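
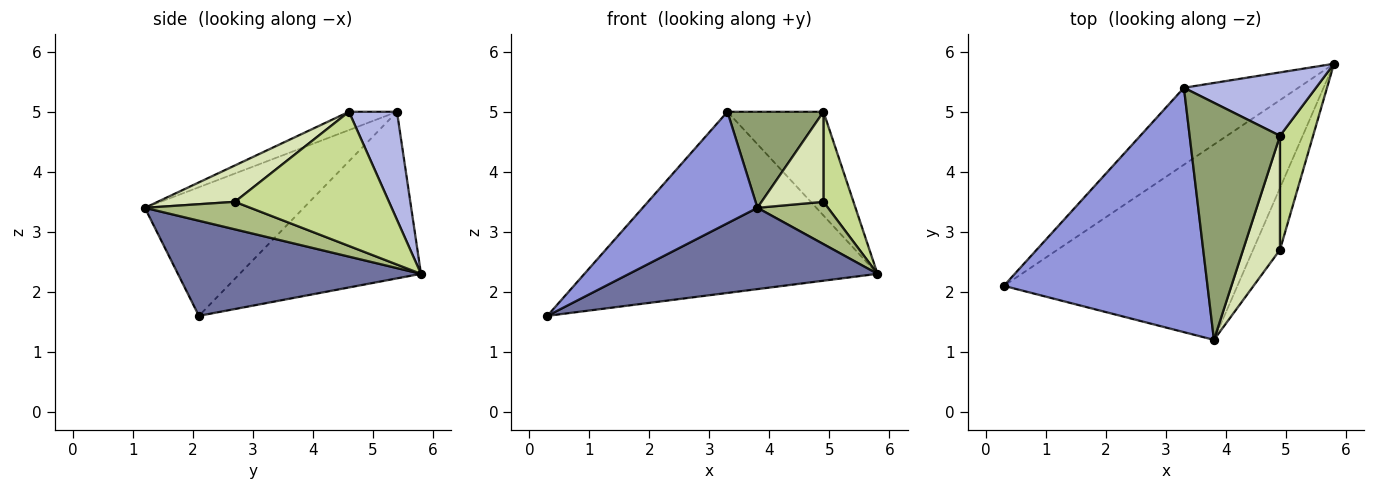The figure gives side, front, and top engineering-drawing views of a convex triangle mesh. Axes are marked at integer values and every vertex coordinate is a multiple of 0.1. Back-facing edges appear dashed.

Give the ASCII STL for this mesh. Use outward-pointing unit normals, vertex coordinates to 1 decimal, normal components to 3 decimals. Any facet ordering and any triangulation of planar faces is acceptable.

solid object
 facet normal 0.352 -0.360 -0.864
  outer loop
   vertex 3.8 1.2 3.4
   vertex 0.3 2.1 1.6
   vertex 5.8 5.8 2.3
  endloop
 endfacet
 facet normal -0.495 0.800 -0.340
  outer loop
   vertex 3.3 5.4 5.0
   vertex 5.8 5.8 2.3
   vertex 0.3 2.1 1.6
  endloop
 endfacet
 facet normal -0.498 -0.360 0.789
  outer loop
   vertex 3.3 5.4 5.0
   vertex 0.3 2.1 1.6
   vertex 3.8 1.2 3.4
  endloop
 endfacet
 facet normal 0.392 0.785 0.480
  outer loop
   vertex 4.9 4.6 5.0
   vertex 5.8 5.8 2.3
   vertex 3.3 5.4 5.0
  endloop
 endfacet
 facet normal -0.184 -0.369 0.911
  outer loop
   vertex 4.9 4.6 5.0
   vertex 3.3 5.4 5.0
   vertex 3.8 1.2 3.4
  endloop
 endfacet
 facet normal 0.646 -0.431 -0.630
  outer loop
   vertex 4.9 2.7 3.5
   vertex 3.8 1.2 3.4
   vertex 5.8 5.8 2.3
  endloop
 endfacet
 facet normal 0.954 -0.186 0.235
  outer loop
   vertex 4.9 2.7 3.5
   vertex 5.8 5.8 2.3
   vertex 4.9 4.6 5.0
  endloop
 endfacet
 facet normal 0.612 -0.490 0.621
  outer loop
   vertex 4.9 2.7 3.5
   vertex 4.9 4.6 5.0
   vertex 3.8 1.2 3.4
  endloop
 endfacet
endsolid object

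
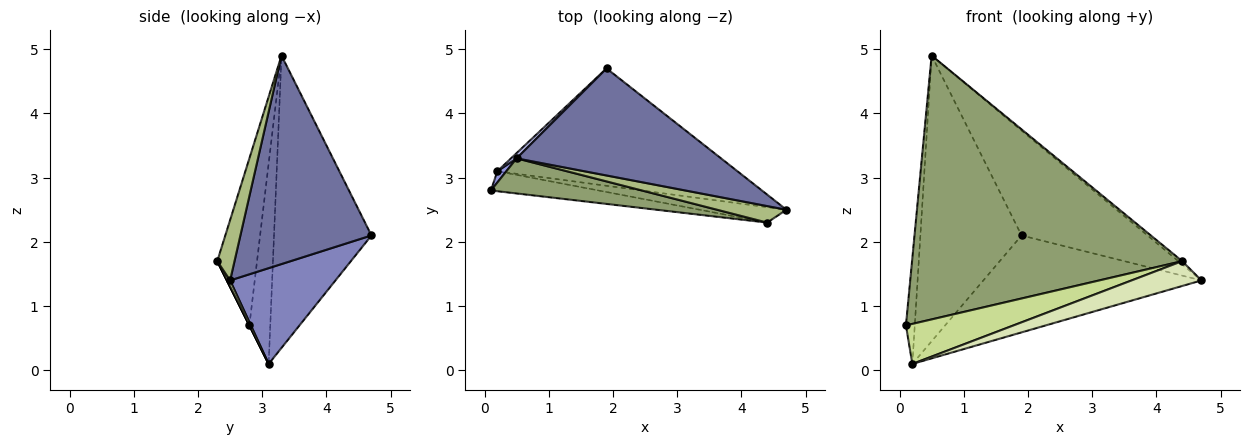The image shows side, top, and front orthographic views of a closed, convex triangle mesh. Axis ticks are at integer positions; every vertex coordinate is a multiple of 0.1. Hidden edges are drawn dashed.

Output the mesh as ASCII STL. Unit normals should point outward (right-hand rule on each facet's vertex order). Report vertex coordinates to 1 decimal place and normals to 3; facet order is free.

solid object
 facet normal 0.589 0.566 0.577
  outer loop
   vertex 0.5 3.3 4.9
   vertex 4.7 2.5 1.4
   vertex 1.9 4.7 2.1
  endloop
 endfacet
 facet normal 0.294 0.609 -0.737
  outer loop
   vertex 0.2 3.1 0.1
   vertex 1.9 4.7 2.1
   vertex 4.7 2.5 1.4
  endloop
 endfacet
 facet normal -0.920 0.389 0.041
  outer loop
   vertex 0.2 3.1 0.1
   vertex 0.1 2.8 0.7
   vertex 0.5 3.3 4.9
  endloop
 endfacet
 facet normal -0.694 0.720 0.013
  outer loop
   vertex 0.2 3.1 0.1
   vertex 0.5 3.3 4.9
   vertex 1.9 4.7 2.1
  endloop
 endfacet
 facet normal -0.144 -0.981 0.131
  outer loop
   vertex 4.4 2.3 1.7
   vertex 0.5 3.3 4.9
   vertex 0.1 2.8 0.7
  endloop
 endfacet
 facet normal 0.650 0.145 0.746
  outer loop
   vertex 4.4 2.3 1.7
   vertex 4.7 2.5 1.4
   vertex 0.5 3.3 4.9
  endloop
 endfacet
 facet normal 0.000 -0.894 -0.447
  outer loop
   vertex 4.4 2.3 1.7
   vertex 0.1 2.8 0.7
   vertex 0.2 3.1 0.1
  endloop
 endfacet
 facet normal 0.039 -0.849 -0.527
  outer loop
   vertex 4.4 2.3 1.7
   vertex 0.2 3.1 0.1
   vertex 4.7 2.5 1.4
  endloop
 endfacet
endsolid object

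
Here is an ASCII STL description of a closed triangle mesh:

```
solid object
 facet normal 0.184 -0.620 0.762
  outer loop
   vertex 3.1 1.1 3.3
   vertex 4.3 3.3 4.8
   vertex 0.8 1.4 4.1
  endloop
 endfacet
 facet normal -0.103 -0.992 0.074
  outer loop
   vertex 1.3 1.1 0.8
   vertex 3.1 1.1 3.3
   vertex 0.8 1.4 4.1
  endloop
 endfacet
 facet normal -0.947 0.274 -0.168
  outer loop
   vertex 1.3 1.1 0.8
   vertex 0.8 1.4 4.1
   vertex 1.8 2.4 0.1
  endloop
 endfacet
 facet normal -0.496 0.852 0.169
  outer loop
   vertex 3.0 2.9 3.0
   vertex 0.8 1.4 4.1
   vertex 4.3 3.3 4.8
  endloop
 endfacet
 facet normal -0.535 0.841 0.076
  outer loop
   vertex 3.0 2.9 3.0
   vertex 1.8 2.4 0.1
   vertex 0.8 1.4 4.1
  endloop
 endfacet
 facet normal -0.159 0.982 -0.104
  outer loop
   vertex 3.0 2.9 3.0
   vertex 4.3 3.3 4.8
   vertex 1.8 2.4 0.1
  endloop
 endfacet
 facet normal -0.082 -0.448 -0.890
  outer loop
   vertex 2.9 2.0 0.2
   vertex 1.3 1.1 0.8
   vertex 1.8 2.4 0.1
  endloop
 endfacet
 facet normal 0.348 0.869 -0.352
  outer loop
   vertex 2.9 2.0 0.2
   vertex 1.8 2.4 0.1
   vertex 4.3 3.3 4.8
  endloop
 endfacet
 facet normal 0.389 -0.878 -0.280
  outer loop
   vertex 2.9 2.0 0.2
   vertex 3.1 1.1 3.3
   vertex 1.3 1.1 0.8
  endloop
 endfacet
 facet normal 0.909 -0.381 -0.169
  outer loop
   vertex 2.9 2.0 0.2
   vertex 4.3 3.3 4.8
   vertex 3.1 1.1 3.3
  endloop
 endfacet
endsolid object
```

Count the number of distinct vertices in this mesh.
7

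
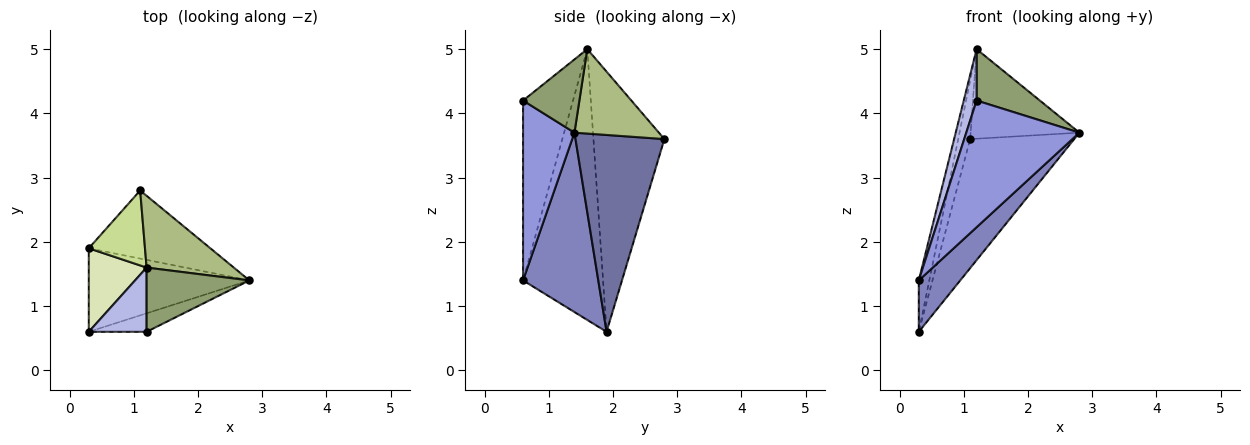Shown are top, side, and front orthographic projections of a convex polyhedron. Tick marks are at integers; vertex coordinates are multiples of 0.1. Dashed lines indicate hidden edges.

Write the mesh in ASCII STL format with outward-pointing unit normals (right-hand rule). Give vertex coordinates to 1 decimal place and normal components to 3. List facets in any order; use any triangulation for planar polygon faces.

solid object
 facet normal 0.603 0.706 -0.372
  outer loop
   vertex 1.1 2.8 3.6
   vertex 2.8 1.4 3.7
   vertex 0.3 1.9 0.6
  endloop
 endfacet
 facet normal 0.689 -0.380 -0.617
  outer loop
   vertex 0.3 0.6 1.4
   vertex 0.3 1.9 0.6
   vertex 2.8 1.4 3.7
  endloop
 endfacet
 facet normal 0.410 -0.902 -0.132
  outer loop
   vertex 0.3 0.6 1.4
   vertex 2.8 1.4 3.7
   vertex 1.2 0.6 4.2
  endloop
 endfacet
 facet normal -0.925 -0.238 0.297
  outer loop
   vertex 1.2 1.6 5.0
   vertex 0.3 0.6 1.4
   vertex 1.2 0.6 4.2
  endloop
 endfacet
 facet normal 0.486 -0.546 0.682
  outer loop
   vertex 1.2 1.6 5.0
   vertex 1.2 0.6 4.2
   vertex 2.8 1.4 3.7
  endloop
 endfacet
 facet normal 0.518 0.667 0.535
  outer loop
   vertex 1.2 1.6 5.0
   vertex 2.8 1.4 3.7
   vertex 1.1 2.8 3.6
  endloop
 endfacet
 facet normal -0.964 0.163 0.208
  outer loop
   vertex 1.2 1.6 5.0
   vertex 1.1 2.8 3.6
   vertex 0.3 1.9 0.6
  endloop
 endfacet
 facet normal -0.970 0.127 0.207
  outer loop
   vertex 1.2 1.6 5.0
   vertex 0.3 1.9 0.6
   vertex 0.3 0.6 1.4
  endloop
 endfacet
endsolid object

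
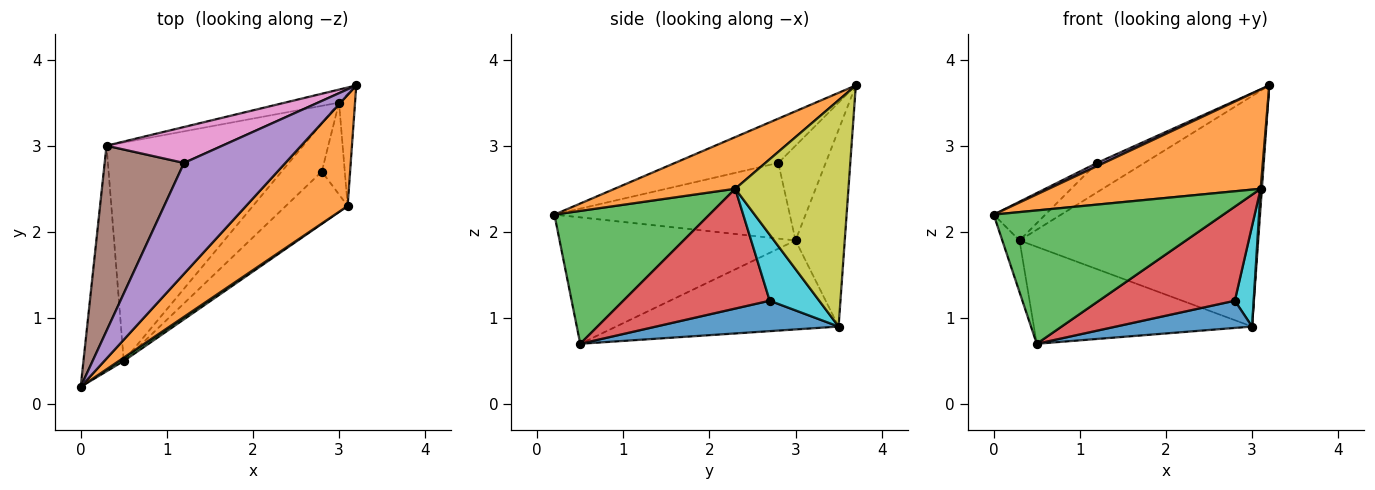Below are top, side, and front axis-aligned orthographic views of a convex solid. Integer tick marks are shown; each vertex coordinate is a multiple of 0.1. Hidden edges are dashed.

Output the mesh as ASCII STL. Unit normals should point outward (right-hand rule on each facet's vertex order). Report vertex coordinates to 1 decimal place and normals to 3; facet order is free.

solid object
 facet normal -0.950 0.069 -0.303
  outer loop
   vertex 0.3 3.0 1.9
   vertex 0.5 0.5 0.7
   vertex 0.0 0.2 2.2
  endloop
 endfacet
 facet normal 0.355 -0.623 0.697
  outer loop
   vertex 3.1 2.3 2.5
   vertex 3.2 3.7 3.7
   vertex 0.0 0.2 2.2
  endloop
 endfacet
 facet normal 0.559 -0.829 0.021
  outer loop
   vertex 3.1 2.3 2.5
   vertex 0.0 0.2 2.2
   vertex 0.5 0.5 0.7
  endloop
 endfacet
 facet normal 0.686 -0.636 -0.354
  outer loop
   vertex 3.1 2.3 2.5
   vertex 0.5 0.5 0.7
   vertex 2.8 2.7 1.2
  endloop
 endfacet
 facet normal -0.400 -0.027 0.916
  outer loop
   vertex 1.2 2.8 2.8
   vertex 0.0 0.2 2.2
   vertex 3.2 3.7 3.7
  endloop
 endfacet
 facet normal -0.682 0.150 0.716
  outer loop
   vertex 1.2 2.8 2.8
   vertex 0.3 3.0 1.9
   vertex 0.0 0.2 2.2
  endloop
 endfacet
 facet normal -0.535 0.535 0.654
  outer loop
   vertex 1.2 2.8 2.8
   vertex 3.2 3.7 3.7
   vertex 0.3 3.0 1.9
  endloop
 endfacet
 facet normal -0.202 0.978 -0.055
  outer loop
   vertex 3.0 3.5 0.9
   vertex 0.3 3.0 1.9
   vertex 3.2 3.7 3.7
  endloop
 endfacet
 facet normal 0.997 -0.011 -0.070
  outer loop
   vertex 3.0 3.5 0.9
   vertex 3.2 3.7 3.7
   vertex 3.1 2.3 2.5
  endloop
 endfacet
 facet normal 0.889 -0.338 -0.309
  outer loop
   vertex 3.0 3.5 0.9
   vertex 3.1 2.3 2.5
   vertex 2.8 2.7 1.2
  endloop
 endfacet
 facet normal 0.550 -0.410 -0.727
  outer loop
   vertex 3.0 3.5 0.9
   vertex 2.8 2.7 1.2
   vertex 0.5 0.5 0.7
  endloop
 endfacet
 facet normal -0.382 0.375 -0.845
  outer loop
   vertex 3.0 3.5 0.9
   vertex 0.5 0.5 0.7
   vertex 0.3 3.0 1.9
  endloop
 endfacet
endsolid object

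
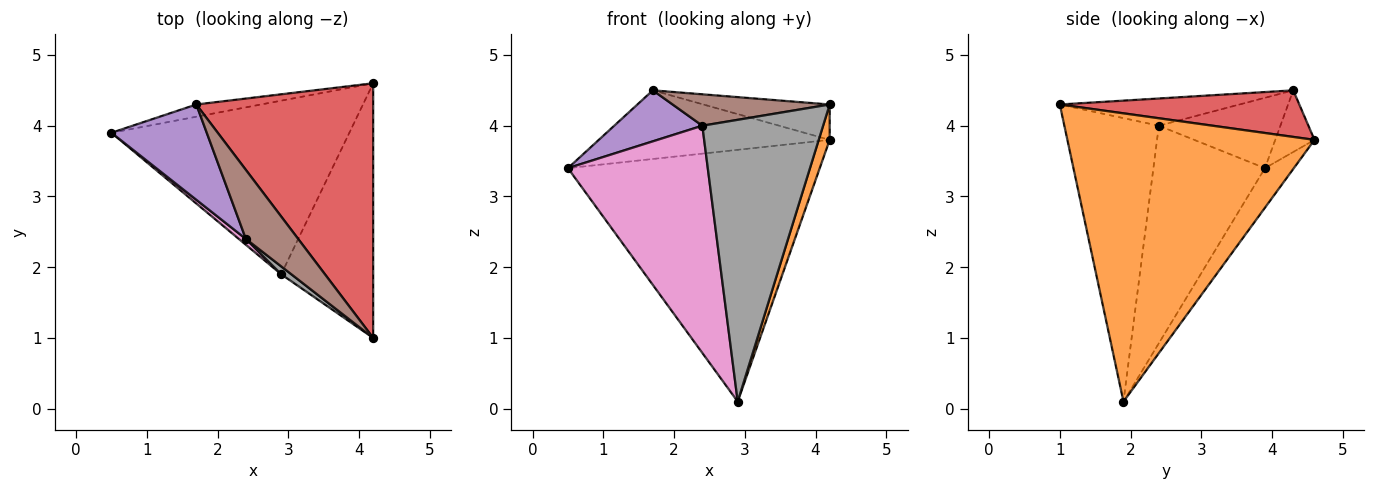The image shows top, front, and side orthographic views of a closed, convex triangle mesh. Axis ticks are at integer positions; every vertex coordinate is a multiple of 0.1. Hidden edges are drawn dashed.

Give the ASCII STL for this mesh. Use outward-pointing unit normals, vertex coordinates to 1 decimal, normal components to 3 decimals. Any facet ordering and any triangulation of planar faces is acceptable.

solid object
 facet normal -0.094 0.820 -0.565
  outer loop
   vertex 2.9 1.9 0.1
   vertex 0.5 3.9 3.4
   vertex 4.2 4.6 3.8
  endloop
 endfacet
 facet normal 0.952 -0.042 -0.304
  outer loop
   vertex 2.9 1.9 0.1
   vertex 4.2 4.6 3.8
   vertex 4.2 1.0 4.3
  endloop
 endfacet
 facet normal -0.165 0.971 -0.173
  outer loop
   vertex 1.7 4.3 4.5
   vertex 4.2 4.6 3.8
   vertex 0.5 3.9 3.4
  endloop
 endfacet
 facet normal 0.252 0.133 0.958
  outer loop
   vertex 1.7 4.3 4.5
   vertex 4.2 1.0 4.3
   vertex 4.2 4.6 3.8
  endloop
 endfacet
 facet normal -0.546 -0.395 0.739
  outer loop
   vertex 2.4 2.4 4.0
   vertex 1.7 4.3 4.5
   vertex 0.5 3.9 3.4
  endloop
 endfacet
 facet normal -0.428 -0.374 0.823
  outer loop
   vertex 2.4 2.4 4.0
   vertex 4.2 1.0 4.3
   vertex 1.7 4.3 4.5
  endloop
 endfacet
 facet normal -0.623 -0.782 0.020
  outer loop
   vertex 2.4 2.4 4.0
   vertex 0.5 3.9 3.4
   vertex 2.9 1.9 0.1
  endloop
 endfacet
 facet normal -0.616 -0.787 0.022
  outer loop
   vertex 2.4 2.4 4.0
   vertex 2.9 1.9 0.1
   vertex 4.2 1.0 4.3
  endloop
 endfacet
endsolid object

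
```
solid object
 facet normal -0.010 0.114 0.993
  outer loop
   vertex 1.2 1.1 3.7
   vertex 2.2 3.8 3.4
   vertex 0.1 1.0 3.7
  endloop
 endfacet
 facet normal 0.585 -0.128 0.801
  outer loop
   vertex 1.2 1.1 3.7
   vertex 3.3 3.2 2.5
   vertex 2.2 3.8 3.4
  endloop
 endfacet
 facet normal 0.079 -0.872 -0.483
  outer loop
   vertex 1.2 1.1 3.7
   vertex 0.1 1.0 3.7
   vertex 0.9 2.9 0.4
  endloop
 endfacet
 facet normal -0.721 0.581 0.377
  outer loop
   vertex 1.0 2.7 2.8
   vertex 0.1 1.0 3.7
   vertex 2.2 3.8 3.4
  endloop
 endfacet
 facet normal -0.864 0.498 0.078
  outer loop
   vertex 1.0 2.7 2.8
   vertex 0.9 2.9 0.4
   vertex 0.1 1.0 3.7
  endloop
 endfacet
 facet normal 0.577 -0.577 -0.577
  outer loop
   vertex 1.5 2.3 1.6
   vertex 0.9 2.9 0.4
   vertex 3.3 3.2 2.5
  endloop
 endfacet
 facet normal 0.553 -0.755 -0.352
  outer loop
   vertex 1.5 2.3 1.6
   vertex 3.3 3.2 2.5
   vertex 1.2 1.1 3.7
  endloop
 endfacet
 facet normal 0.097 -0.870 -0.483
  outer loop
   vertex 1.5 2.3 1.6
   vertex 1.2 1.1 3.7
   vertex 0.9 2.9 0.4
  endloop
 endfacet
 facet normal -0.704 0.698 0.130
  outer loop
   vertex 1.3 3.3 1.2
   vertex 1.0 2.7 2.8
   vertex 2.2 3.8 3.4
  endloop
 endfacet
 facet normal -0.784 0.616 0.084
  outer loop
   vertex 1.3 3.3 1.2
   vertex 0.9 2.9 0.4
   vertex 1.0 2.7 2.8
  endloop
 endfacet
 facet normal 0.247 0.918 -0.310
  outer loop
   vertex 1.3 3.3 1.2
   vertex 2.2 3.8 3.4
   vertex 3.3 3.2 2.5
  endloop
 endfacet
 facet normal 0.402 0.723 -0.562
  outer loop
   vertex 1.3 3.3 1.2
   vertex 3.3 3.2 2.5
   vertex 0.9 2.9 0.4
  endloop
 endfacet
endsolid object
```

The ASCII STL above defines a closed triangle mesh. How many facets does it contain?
12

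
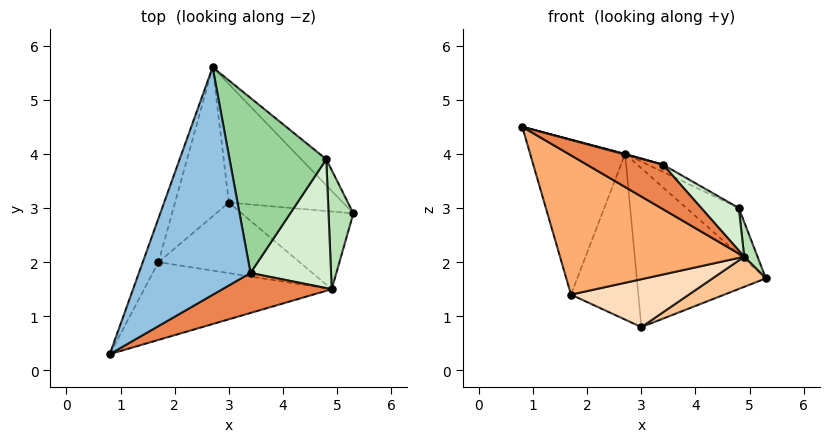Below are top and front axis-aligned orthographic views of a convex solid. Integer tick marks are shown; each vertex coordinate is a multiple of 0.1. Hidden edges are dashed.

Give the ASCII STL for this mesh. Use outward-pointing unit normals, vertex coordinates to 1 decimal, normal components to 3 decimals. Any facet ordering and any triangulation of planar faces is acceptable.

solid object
 facet normal 0.291 0.767 -0.572
  outer loop
   vertex 3.0 3.1 0.8
   vertex 2.7 5.6 4.0
   vertex 5.3 2.9 1.7
  endloop
 endfacet
 facet normal 0.261 -0.003 0.965
  outer loop
   vertex 3.4 1.8 3.8
   vertex 2.7 5.6 4.0
   vertex 0.8 0.3 4.5
  endloop
 endfacet
 facet normal -0.940 0.328 -0.093
  outer loop
   vertex 1.7 2.0 1.4
   vertex 0.8 0.3 4.5
   vertex 2.7 5.6 4.0
  endloop
 endfacet
 facet normal -0.684 0.542 -0.488
  outer loop
   vertex 1.7 2.0 1.4
   vertex 2.7 5.6 4.0
   vertex 3.0 3.1 0.8
  endloop
 endfacet
 facet normal 0.520 -0.635 0.571
  outer loop
   vertex 4.9 1.5 2.1
   vertex 3.4 1.8 3.8
   vertex 0.8 0.3 4.5
  endloop
 endfacet
 facet normal -0.030 -0.873 -0.487
  outer loop
   vertex 4.9 1.5 2.1
   vertex 0.8 0.3 4.5
   vertex 1.7 2.0 1.4
  endloop
 endfacet
 facet normal 0.316 -0.343 -0.884
  outer loop
   vertex 4.9 1.5 2.1
   vertex 3.0 3.1 0.8
   vertex 5.3 2.9 1.7
  endloop
 endfacet
 facet normal 0.093 -0.559 -0.824
  outer loop
   vertex 4.9 1.5 2.1
   vertex 1.7 2.0 1.4
   vertex 3.0 3.1 0.8
  endloop
 endfacet
 facet normal 0.428 0.788 -0.442
  outer loop
   vertex 4.8 3.9 3.0
   vertex 5.3 2.9 1.7
   vertex 2.7 5.6 4.0
  endloop
 endfacet
 facet normal 0.454 0.037 0.890
  outer loop
   vertex 4.8 3.9 3.0
   vertex 2.7 5.6 4.0
   vertex 3.4 1.8 3.8
  endloop
 endfacet
 facet normal 0.889 -0.128 0.440
  outer loop
   vertex 4.8 3.9 3.0
   vertex 4.9 1.5 2.1
   vertex 5.3 2.9 1.7
  endloop
 endfacet
 facet normal 0.712 -0.220 0.667
  outer loop
   vertex 4.8 3.9 3.0
   vertex 3.4 1.8 3.8
   vertex 4.9 1.5 2.1
  endloop
 endfacet
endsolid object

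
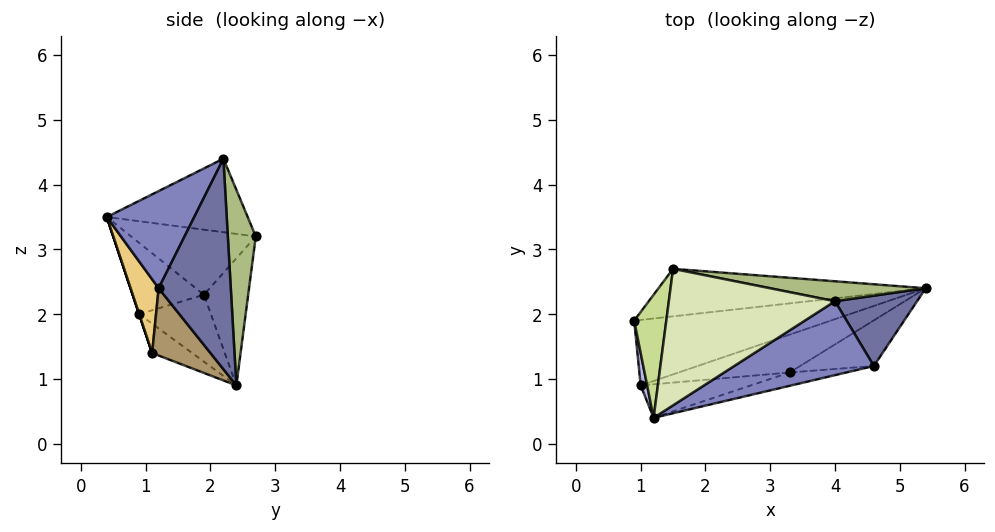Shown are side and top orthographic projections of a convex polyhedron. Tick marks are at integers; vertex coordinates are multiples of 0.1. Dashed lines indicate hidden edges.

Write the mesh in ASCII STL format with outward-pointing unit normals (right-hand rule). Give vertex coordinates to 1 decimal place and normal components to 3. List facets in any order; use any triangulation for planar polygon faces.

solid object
 facet normal 0.919 -0.165 0.358
  outer loop
   vertex 4.6 1.2 2.4
   vertex 5.4 2.4 0.9
   vertex 4.0 2.2 4.4
  endloop
 endfacet
 facet normal 0.348 -0.792 0.501
  outer loop
   vertex 4.6 1.2 2.4
   vertex 4.0 2.2 4.4
   vertex 1.2 0.4 3.5
  endloop
 endfacet
 facet normal -0.313 0.244 -0.918
  outer loop
   vertex 1.0 0.9 2.0
   vertex 0.9 1.9 2.3
   vertex 5.4 2.4 0.9
  endloop
 endfacet
 facet normal -0.988 -0.126 0.090
  outer loop
   vertex 1.0 0.9 2.0
   vertex 1.2 0.4 3.5
   vertex 0.9 1.9 2.3
  endloop
 endfacet
 facet normal -0.257 0.801 -0.541
  outer loop
   vertex 1.5 2.7 3.2
   vertex 5.4 2.4 0.9
   vertex 0.9 1.9 2.3
  endloop
 endfacet
 facet normal 0.142 0.983 0.113
  outer loop
   vertex 1.5 2.7 3.2
   vertex 4.0 2.2 4.4
   vertex 5.4 2.4 0.9
  endloop
 endfacet
 facet normal -0.883 0.172 0.436
  outer loop
   vertex 1.5 2.7 3.2
   vertex 0.9 1.9 2.3
   vertex 1.2 0.4 3.5
  endloop
 endfacet
 facet normal -0.399 0.170 0.901
  outer loop
   vertex 1.5 2.7 3.2
   vertex 1.2 0.4 3.5
   vertex 4.0 2.2 4.4
  endloop
 endfacet
 facet normal 0.397 -0.808 -0.435
  outer loop
   vertex 3.3 1.1 1.4
   vertex 5.4 2.4 0.9
   vertex 4.6 1.2 2.4
  endloop
 endfacet
 facet normal -0.256 0.041 -0.966
  outer loop
   vertex 3.3 1.1 1.4
   vertex 1.0 0.9 2.0
   vertex 5.4 2.4 0.9
  endloop
 endfacet
 facet normal 0.183 -0.973 -0.141
  outer loop
   vertex 3.3 1.1 1.4
   vertex 4.6 1.2 2.4
   vertex 1.2 0.4 3.5
  endloop
 endfacet
 facet normal 0.000 -0.949 -0.316
  outer loop
   vertex 3.3 1.1 1.4
   vertex 1.2 0.4 3.5
   vertex 1.0 0.9 2.0
  endloop
 endfacet
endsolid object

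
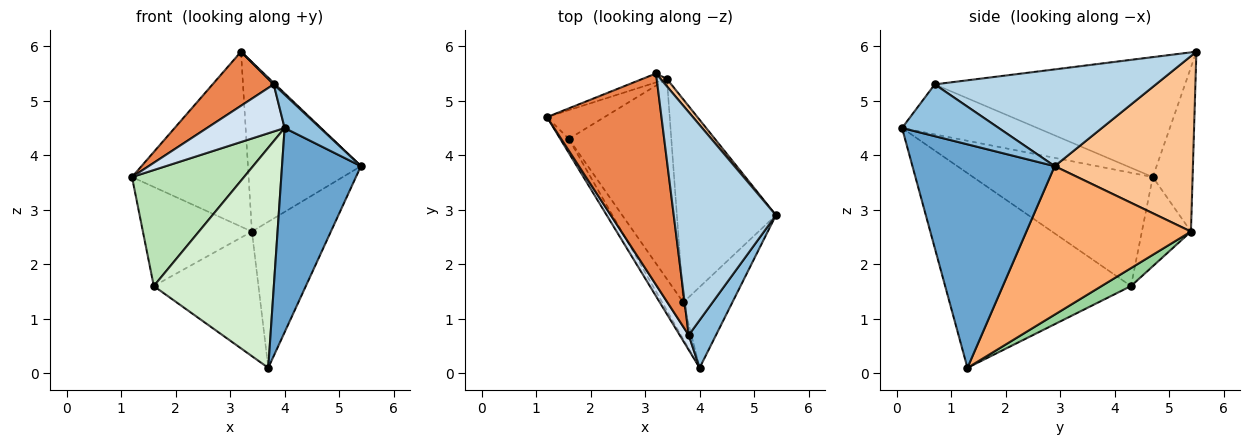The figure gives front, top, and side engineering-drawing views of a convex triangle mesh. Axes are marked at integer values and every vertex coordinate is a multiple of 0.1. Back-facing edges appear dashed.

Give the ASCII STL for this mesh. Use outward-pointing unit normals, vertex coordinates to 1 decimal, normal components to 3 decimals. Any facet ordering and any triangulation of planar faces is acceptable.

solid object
 facet normal 0.859 -0.476 -0.189
  outer loop
   vertex 3.7 1.3 0.1
   vertex 5.4 2.9 3.8
   vertex 4.0 0.1 4.5
  endloop
 endfacet
 facet normal 0.841 -0.310 0.443
  outer loop
   vertex 3.8 0.7 5.3
   vertex 4.0 0.1 4.5
   vertex 5.4 2.9 3.8
  endloop
 endfacet
 facet normal 0.687 -0.005 0.726
  outer loop
   vertex 3.8 0.7 5.3
   vertex 5.4 2.9 3.8
   vertex 3.2 5.5 5.9
  endloop
 endfacet
 facet normal -0.857 -0.492 0.154
  outer loop
   vertex 3.8 0.7 5.3
   vertex 1.2 4.7 3.6
   vertex 4.0 0.1 4.5
  endloop
 endfacet
 facet normal -0.712 -0.174 0.680
  outer loop
   vertex 3.8 0.7 5.3
   vertex 3.2 5.5 5.9
   vertex 1.2 4.7 3.6
  endloop
 endfacet
 facet normal 0.773 0.371 -0.515
  outer loop
   vertex 3.4 5.4 2.6
   vertex 5.4 2.9 3.8
   vertex 3.7 1.3 0.1
  endloop
 endfacet
 facet normal 0.774 0.633 0.028
  outer loop
   vertex 3.4 5.4 2.6
   vertex 3.2 5.5 5.9
   vertex 5.4 2.9 3.8
  endloop
 endfacet
 facet normal -0.323 0.945 -0.048
  outer loop
   vertex 3.4 5.4 2.6
   vertex 1.2 4.7 3.6
   vertex 3.2 5.5 5.9
  endloop
 endfacet
 facet normal -0.397 0.882 -0.256
  outer loop
   vertex 1.6 4.3 1.6
   vertex 1.2 4.7 3.6
   vertex 3.4 5.4 2.6
  endloop
 endfacet
 facet normal 0.147 0.523 -0.840
  outer loop
   vertex 1.6 4.3 1.6
   vertex 3.4 5.4 2.6
   vertex 3.7 1.3 0.1
  endloop
 endfacet
 facet normal -0.847 -0.528 -0.064
  outer loop
   vertex 1.6 4.3 1.6
   vertex 4.0 0.1 4.5
   vertex 1.2 4.7 3.6
  endloop
 endfacet
 facet normal -0.837 -0.540 -0.090
  outer loop
   vertex 1.6 4.3 1.6
   vertex 3.7 1.3 0.1
   vertex 4.0 0.1 4.5
  endloop
 endfacet
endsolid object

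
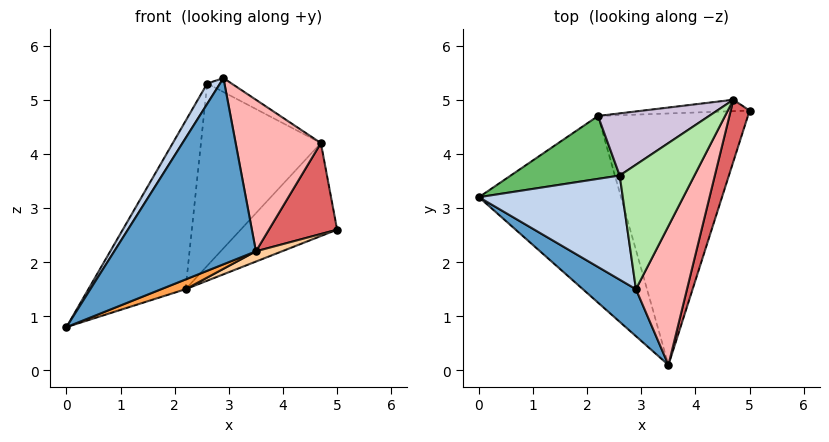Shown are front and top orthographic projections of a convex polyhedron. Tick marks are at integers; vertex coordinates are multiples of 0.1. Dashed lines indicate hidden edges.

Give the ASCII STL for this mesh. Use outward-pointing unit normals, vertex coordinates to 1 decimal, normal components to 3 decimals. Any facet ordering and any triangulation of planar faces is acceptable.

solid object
 facet normal -0.691 -0.701 0.177
  outer loop
   vertex 2.9 1.5 5.4
   vertex 0.0 3.2 0.8
   vertex 3.5 0.1 2.2
  endloop
 endfacet
 facet normal -0.858 -0.099 0.504
  outer loop
   vertex 2.6 3.6 5.3
   vertex 0.0 3.2 0.8
   vertex 2.9 1.5 5.4
  endloop
 endfacet
 facet normal 0.333 -0.049 -0.942
  outer loop
   vertex 2.2 4.7 1.5
   vertex 3.5 0.1 2.2
   vertex 0.0 3.2 0.8
  endloop
 endfacet
 facet normal 0.367 -0.038 -0.930
  outer loop
   vertex 2.2 4.7 1.5
   vertex 5.0 4.8 2.6
   vertex 3.5 0.1 2.2
  endloop
 endfacet
 facet normal -0.600 0.749 0.280
  outer loop
   vertex 2.2 4.7 1.5
   vertex 0.0 3.2 0.8
   vertex 2.6 3.6 5.3
  endloop
 endfacet
 facet normal 0.408 0.101 0.907
  outer loop
   vertex 4.7 5.0 4.2
   vertex 2.6 3.6 5.3
   vertex 2.9 1.5 5.4
  endloop
 endfacet
 facet normal 0.925 -0.313 0.213
  outer loop
   vertex 4.7 5.0 4.2
   vertex 3.5 0.1 2.2
   vertex 5.0 4.8 2.6
  endloop
 endfacet
 facet normal 0.883 -0.346 0.317
  outer loop
   vertex 4.7 5.0 4.2
   vertex 2.9 1.5 5.4
   vertex 3.5 0.1 2.2
  endloop
 endfacet
 facet normal 0.012 0.992 -0.122
  outer loop
   vertex 4.7 5.0 4.2
   vertex 5.0 4.8 2.6
   vertex 2.2 4.7 1.5
  endloop
 endfacet
 facet normal -0.419 0.859 0.293
  outer loop
   vertex 4.7 5.0 4.2
   vertex 2.2 4.7 1.5
   vertex 2.6 3.6 5.3
  endloop
 endfacet
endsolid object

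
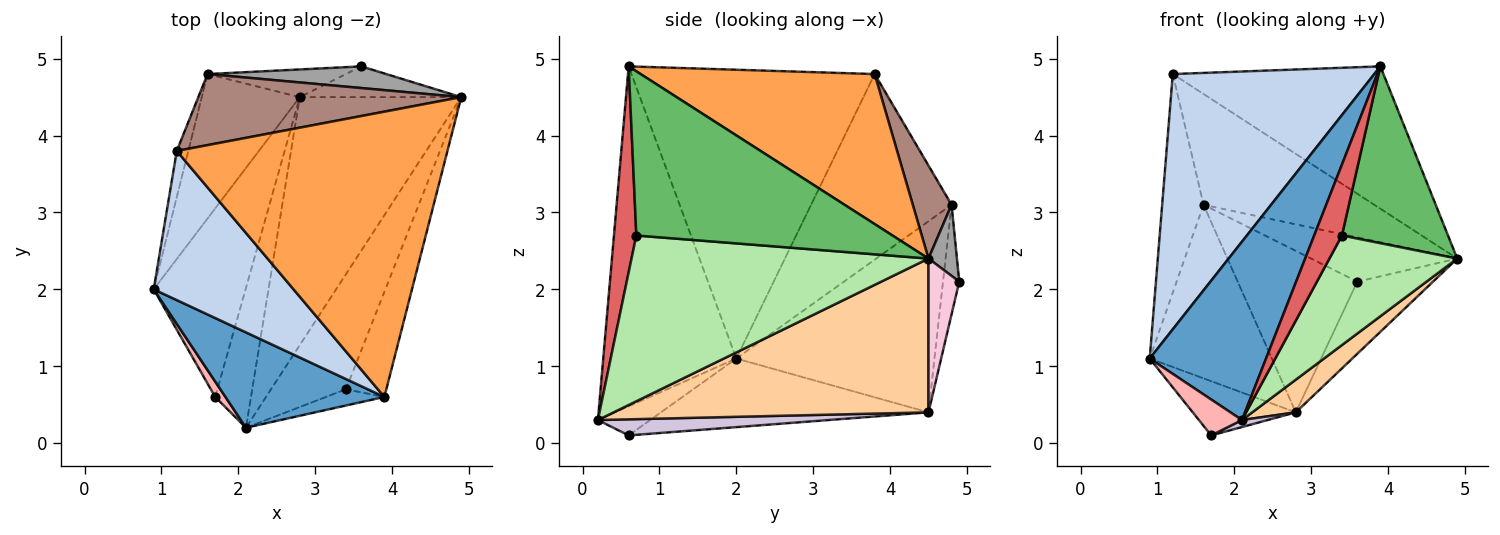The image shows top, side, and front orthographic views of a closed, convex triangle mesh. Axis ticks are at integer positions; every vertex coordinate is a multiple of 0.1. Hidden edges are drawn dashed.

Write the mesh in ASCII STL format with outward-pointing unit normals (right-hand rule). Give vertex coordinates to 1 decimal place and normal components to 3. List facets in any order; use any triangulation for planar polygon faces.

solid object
 facet normal -0.710 -0.621 0.332
  outer loop
   vertex 2.1 0.2 0.3
   vertex 3.9 0.6 4.9
   vertex 0.9 2.0 1.1
  endloop
 endfacet
 facet normal -0.721 -0.598 0.349
  outer loop
   vertex 1.2 3.8 4.8
   vertex 0.9 2.0 1.1
   vertex 3.9 0.6 4.9
  endloop
 endfacet
 facet normal 0.444 0.400 0.802
  outer loop
   vertex 1.2 3.8 4.8
   vertex 3.9 0.6 4.9
   vertex 4.9 4.5 2.4
  endloop
 endfacet
 facet normal 0.687 -0.095 -0.721
  outer loop
   vertex 2.8 4.5 0.4
   vertex 4.9 4.5 2.4
   vertex 2.1 0.2 0.3
  endloop
 endfacet
 facet normal 0.901 -0.373 -0.222
  outer loop
   vertex 3.4 0.7 2.7
   vertex 4.9 4.5 2.4
   vertex 3.9 0.6 4.9
  endloop
 endfacet
 facet normal 0.848 -0.365 -0.383
  outer loop
   vertex 3.4 0.7 2.7
   vertex 2.1 0.2 0.3
   vertex 4.9 4.5 2.4
  endloop
 endfacet
 facet normal 0.618 -0.766 -0.175
  outer loop
   vertex 3.4 0.7 2.7
   vertex 3.9 0.6 4.9
   vertex 2.1 0.2 0.3
  endloop
 endfacet
 facet normal -0.745 -0.613 0.263
  outer loop
   vertex 1.7 0.6 0.1
   vertex 2.1 0.2 0.3
   vertex 0.9 2.0 1.1
  endloop
 endfacet
 facet normal -0.583 0.225 -0.781
  outer loop
   vertex 1.7 0.6 0.1
   vertex 0.9 2.0 1.1
   vertex 2.8 4.5 0.4
  endloop
 endfacet
 facet normal 0.410 -0.046 -0.911
  outer loop
   vertex 1.7 0.6 0.1
   vertex 2.8 4.5 0.4
   vertex 2.1 0.2 0.3
  endloop
 endfacet
 facet normal 0.188 0.827 0.530
  outer loop
   vertex 1.6 4.8 3.1
   vertex 1.2 3.8 4.8
   vertex 4.9 4.5 2.4
  endloop
 endfacet
 facet normal -0.958 0.282 -0.059
  outer loop
   vertex 1.6 4.8 3.1
   vertex 0.9 2.0 1.1
   vertex 1.2 3.8 4.8
  endloop
 endfacet
 facet normal -0.780 0.481 -0.400
  outer loop
   vertex 1.6 4.8 3.1
   vertex 2.8 4.5 0.4
   vertex 0.9 2.0 1.1
  endloop
 endfacet
 facet normal 0.350 0.862 -0.367
  outer loop
   vertex 3.6 4.9 2.1
   vertex 4.9 4.5 2.4
   vertex 2.8 4.5 0.4
  endloop
 endfacet
 facet normal 0.172 0.885 0.433
  outer loop
   vertex 3.6 4.9 2.1
   vertex 1.6 4.8 3.1
   vertex 4.9 4.5 2.4
  endloop
 endfacet
 facet normal -0.133 0.977 -0.167
  outer loop
   vertex 3.6 4.9 2.1
   vertex 2.8 4.5 0.4
   vertex 1.6 4.8 3.1
  endloop
 endfacet
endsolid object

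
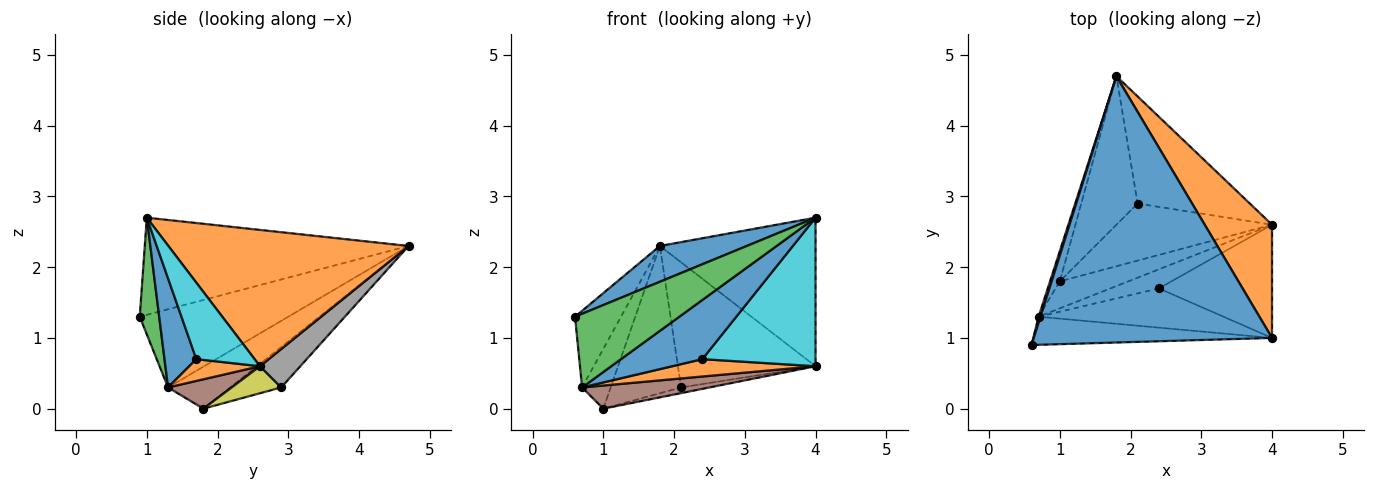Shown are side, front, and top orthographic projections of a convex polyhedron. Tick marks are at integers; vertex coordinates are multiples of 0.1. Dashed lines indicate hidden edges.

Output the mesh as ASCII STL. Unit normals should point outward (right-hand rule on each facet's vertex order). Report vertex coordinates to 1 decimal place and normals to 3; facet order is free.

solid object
 facet normal -0.375 -0.123 0.919
  outer loop
   vertex 1.8 4.7 2.3
   vertex 0.6 0.9 1.3
   vertex 4.0 1.0 2.7
  endloop
 endfacet
 facet normal 0.775 0.502 0.383
  outer loop
   vertex 4.0 2.6 0.6
   vertex 1.8 4.7 2.3
   vertex 4.0 1.0 2.7
  endloop
 endfacet
 facet normal 0.172 -0.920 -0.351
  outer loop
   vertex 0.7 1.3 0.3
   vertex 4.0 1.0 2.7
   vertex 0.6 0.9 1.3
  endloop
 endfacet
 facet normal -0.955 0.296 0.023
  outer loop
   vertex 0.7 1.3 0.3
   vertex 0.6 0.9 1.3
   vertex 1.8 4.7 2.3
  endloop
 endfacet
 facet normal -0.889 0.409 -0.207
  outer loop
   vertex 0.7 1.3 0.3
   vertex 1.8 4.7 2.3
   vertex 1.0 1.8 0.0
  endloop
 endfacet
 facet normal 0.309 -0.619 -0.722
  outer loop
   vertex 0.7 1.3 0.3
   vertex 1.0 1.8 0.0
   vertex 4.0 2.6 0.6
  endloop
 endfacet
 facet normal -0.455 0.627 -0.633
  outer loop
   vertex 2.1 2.9 0.3
   vertex 1.0 1.8 0.0
   vertex 1.8 4.7 2.3
  endloop
 endfacet
 facet normal 0.217 0.742 -0.635
  outer loop
   vertex 2.1 2.9 0.3
   vertex 1.8 4.7 2.3
   vertex 4.0 2.6 0.6
  endloop
 endfacet
 facet normal 0.170 0.097 -0.981
  outer loop
   vertex 2.1 2.9 0.3
   vertex 4.0 2.6 0.6
   vertex 1.0 1.8 0.0
  endloop
 endfacet
 facet normal 0.379 -0.736 -0.561
  outer loop
   vertex 2.4 1.7 0.7
   vertex 4.0 2.6 0.6
   vertex 4.0 1.0 2.7
  endloop
 endfacet
 facet normal 0.310 -0.792 -0.525
  outer loop
   vertex 2.4 1.7 0.7
   vertex 4.0 1.0 2.7
   vertex 0.7 1.3 0.3
  endloop
 endfacet
 facet normal 0.315 -0.639 -0.702
  outer loop
   vertex 2.4 1.7 0.7
   vertex 0.7 1.3 0.3
   vertex 4.0 2.6 0.6
  endloop
 endfacet
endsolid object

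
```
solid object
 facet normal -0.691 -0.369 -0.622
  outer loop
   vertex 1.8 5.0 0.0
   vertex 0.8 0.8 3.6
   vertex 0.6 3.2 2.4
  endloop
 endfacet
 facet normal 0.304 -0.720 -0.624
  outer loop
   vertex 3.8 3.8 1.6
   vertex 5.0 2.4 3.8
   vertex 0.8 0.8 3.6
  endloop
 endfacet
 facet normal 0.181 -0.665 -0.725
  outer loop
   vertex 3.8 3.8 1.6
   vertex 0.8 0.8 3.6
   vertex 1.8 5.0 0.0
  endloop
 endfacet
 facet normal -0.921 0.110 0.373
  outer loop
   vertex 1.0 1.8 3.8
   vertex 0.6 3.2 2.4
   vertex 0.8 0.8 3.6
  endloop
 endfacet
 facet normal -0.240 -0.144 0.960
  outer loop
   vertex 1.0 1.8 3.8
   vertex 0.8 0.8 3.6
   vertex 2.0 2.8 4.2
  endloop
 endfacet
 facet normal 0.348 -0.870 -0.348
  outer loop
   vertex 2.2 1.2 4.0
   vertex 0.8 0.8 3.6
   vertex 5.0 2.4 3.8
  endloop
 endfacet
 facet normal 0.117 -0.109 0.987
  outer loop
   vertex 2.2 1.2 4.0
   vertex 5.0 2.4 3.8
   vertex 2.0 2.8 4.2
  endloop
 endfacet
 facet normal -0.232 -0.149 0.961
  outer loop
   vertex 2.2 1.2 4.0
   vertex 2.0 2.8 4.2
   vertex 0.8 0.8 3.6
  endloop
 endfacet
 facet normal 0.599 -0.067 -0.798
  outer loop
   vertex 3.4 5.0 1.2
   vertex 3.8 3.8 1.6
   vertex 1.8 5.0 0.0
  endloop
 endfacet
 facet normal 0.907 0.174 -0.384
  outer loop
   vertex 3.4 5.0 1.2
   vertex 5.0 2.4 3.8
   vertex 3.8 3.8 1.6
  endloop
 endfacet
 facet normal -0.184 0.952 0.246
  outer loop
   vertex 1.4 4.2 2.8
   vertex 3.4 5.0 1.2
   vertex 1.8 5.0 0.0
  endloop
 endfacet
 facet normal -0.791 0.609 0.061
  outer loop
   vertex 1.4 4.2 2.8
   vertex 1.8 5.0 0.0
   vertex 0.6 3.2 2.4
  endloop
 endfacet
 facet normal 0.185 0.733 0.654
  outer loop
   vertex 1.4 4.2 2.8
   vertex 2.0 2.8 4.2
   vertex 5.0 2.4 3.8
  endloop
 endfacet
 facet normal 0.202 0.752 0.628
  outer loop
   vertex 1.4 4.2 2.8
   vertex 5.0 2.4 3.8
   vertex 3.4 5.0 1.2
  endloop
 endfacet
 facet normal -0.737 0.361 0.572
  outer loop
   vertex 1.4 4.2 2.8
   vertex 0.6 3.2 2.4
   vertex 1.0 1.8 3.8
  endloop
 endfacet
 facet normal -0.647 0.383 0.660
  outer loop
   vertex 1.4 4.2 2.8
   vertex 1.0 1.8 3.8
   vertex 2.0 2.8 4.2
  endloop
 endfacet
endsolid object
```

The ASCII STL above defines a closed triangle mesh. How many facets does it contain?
16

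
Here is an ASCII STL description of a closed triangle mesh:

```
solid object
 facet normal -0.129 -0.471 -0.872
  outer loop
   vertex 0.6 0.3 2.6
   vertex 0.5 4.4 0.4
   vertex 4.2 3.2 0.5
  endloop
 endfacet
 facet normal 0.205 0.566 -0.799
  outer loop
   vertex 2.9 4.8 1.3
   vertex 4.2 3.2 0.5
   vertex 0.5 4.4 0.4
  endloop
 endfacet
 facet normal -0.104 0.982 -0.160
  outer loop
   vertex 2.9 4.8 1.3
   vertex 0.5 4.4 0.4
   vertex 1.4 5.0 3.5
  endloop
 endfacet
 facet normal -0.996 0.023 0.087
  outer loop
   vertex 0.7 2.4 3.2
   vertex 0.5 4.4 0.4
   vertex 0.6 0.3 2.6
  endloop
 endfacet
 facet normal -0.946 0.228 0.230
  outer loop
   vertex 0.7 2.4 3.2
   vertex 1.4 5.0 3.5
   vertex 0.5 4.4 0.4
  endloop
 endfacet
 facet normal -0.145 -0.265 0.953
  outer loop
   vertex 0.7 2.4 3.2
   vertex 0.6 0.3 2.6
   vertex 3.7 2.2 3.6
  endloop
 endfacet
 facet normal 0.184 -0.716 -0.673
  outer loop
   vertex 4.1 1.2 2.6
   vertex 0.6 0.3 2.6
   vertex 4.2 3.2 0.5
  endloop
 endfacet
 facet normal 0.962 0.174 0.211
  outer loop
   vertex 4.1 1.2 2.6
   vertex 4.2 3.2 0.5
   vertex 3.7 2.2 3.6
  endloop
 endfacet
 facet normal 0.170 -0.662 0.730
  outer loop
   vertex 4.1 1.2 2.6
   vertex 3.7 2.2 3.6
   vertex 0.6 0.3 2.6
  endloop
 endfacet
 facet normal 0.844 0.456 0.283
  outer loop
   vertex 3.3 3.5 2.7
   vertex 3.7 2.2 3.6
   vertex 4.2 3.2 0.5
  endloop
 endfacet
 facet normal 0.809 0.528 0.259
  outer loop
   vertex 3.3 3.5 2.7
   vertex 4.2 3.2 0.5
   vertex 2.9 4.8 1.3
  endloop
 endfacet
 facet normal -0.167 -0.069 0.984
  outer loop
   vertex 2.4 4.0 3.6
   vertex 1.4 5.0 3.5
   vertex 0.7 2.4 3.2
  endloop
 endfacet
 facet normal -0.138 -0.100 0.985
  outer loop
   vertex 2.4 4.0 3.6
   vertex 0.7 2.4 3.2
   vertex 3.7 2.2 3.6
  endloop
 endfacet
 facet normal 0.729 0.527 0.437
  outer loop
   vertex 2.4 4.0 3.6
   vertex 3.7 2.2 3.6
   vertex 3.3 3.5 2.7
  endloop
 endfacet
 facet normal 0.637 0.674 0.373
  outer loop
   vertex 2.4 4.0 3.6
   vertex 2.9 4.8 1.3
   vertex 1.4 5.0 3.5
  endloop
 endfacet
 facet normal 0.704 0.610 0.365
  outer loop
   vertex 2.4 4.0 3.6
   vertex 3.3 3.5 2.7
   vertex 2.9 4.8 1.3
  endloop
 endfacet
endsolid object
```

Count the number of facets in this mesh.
16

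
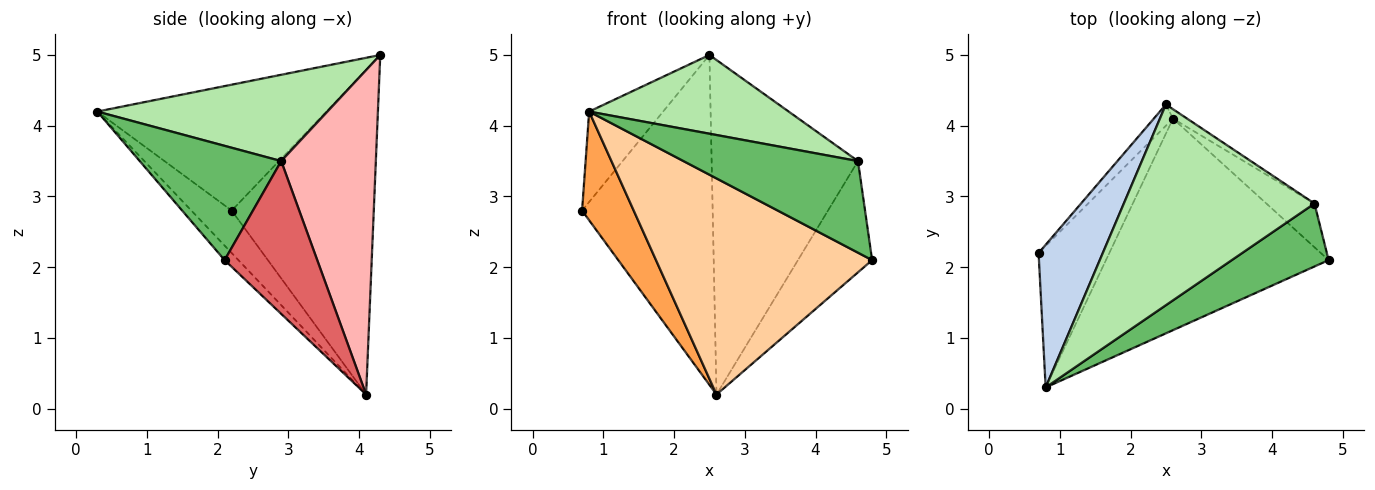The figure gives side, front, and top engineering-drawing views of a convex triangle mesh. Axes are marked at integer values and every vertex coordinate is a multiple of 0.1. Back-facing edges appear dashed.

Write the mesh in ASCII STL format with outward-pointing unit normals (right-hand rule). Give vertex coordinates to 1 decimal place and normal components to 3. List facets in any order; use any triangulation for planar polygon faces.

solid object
 facet normal -0.736 0.676 -0.043
  outer loop
   vertex 2.6 4.1 0.2
   vertex 0.7 2.2 2.8
   vertex 2.5 4.3 5.0
  endloop
 endfacet
 facet normal -0.856 0.277 0.436
  outer loop
   vertex 0.8 0.3 4.2
   vertex 2.5 4.3 5.0
   vertex 0.7 2.2 2.8
  endloop
 endfacet
 facet normal -0.430 -0.550 -0.716
  outer loop
   vertex 0.8 0.3 4.2
   vertex 0.7 2.2 2.8
   vertex 2.6 4.1 0.2
  endloop
 endfacet
 facet normal -0.046 -0.714 -0.699
  outer loop
   vertex 0.8 0.3 4.2
   vertex 2.6 4.1 0.2
   vertex 4.8 2.1 2.1
  endloop
 endfacet
 facet normal 0.556 -0.685 0.471
  outer loop
   vertex 4.6 2.9 3.5
   vertex 0.8 0.3 4.2
   vertex 4.8 2.1 2.1
  endloop
 endfacet
 facet normal 0.388 -0.337 0.858
  outer loop
   vertex 4.6 2.9 3.5
   vertex 2.5 4.3 5.0
   vertex 0.8 0.3 4.2
  endloop
 endfacet
 facet normal 0.758 0.607 -0.239
  outer loop
   vertex 4.6 2.9 3.5
   vertex 4.8 2.1 2.1
   vertex 2.6 4.1 0.2
  endloop
 endfacet
 facet normal 0.543 0.840 -0.024
  outer loop
   vertex 4.6 2.9 3.5
   vertex 2.6 4.1 0.2
   vertex 2.5 4.3 5.0
  endloop
 endfacet
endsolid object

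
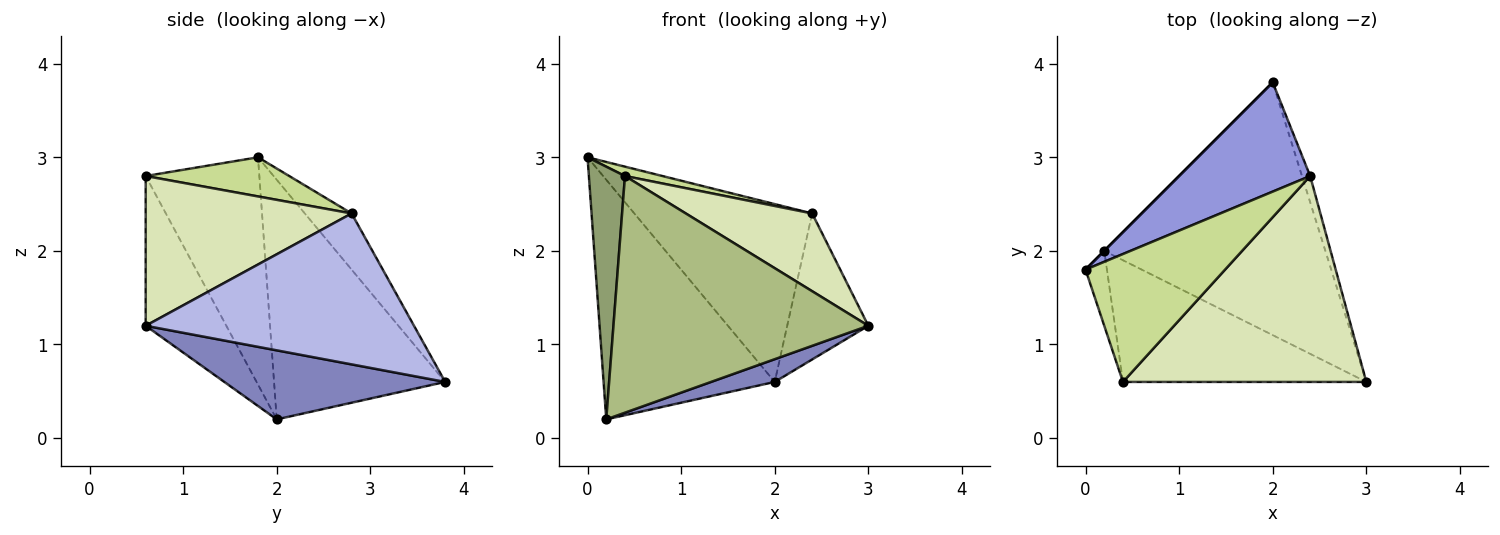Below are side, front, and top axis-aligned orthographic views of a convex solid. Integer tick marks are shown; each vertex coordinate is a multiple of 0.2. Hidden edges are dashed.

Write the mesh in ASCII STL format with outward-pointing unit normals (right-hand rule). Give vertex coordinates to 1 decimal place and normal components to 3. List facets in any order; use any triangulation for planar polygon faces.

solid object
 facet normal -0.707 0.707 0.000
  outer loop
   vertex 0.2 2.0 0.2
   vertex 0.0 1.8 3.0
   vertex 2.0 3.8 0.6
  endloop
 endfacet
 facet normal 0.297 -0.086 -0.951
  outer loop
   vertex 0.2 2.0 0.2
   vertex 2.0 3.8 0.6
   vertex 3.0 0.6 1.2
  endloop
 endfacet
 facet normal -0.219 0.832 0.511
  outer loop
   vertex 2.4 2.8 2.4
   vertex 2.0 3.8 0.6
   vertex 0.0 1.8 3.0
  endloop
 endfacet
 facet normal 0.956 0.289 -0.052
  outer loop
   vertex 2.4 2.8 2.4
   vertex 3.0 0.6 1.2
   vertex 2.0 3.8 0.6
  endloop
 endfacet
 facet normal -0.949 -0.302 -0.089
  outer loop
   vertex 0.4 0.6 2.8
   vertex 0.0 1.8 3.0
   vertex 0.2 2.0 0.2
  endloop
 endfacet
 facet normal -0.271 -0.856 -0.440
  outer loop
   vertex 0.4 0.6 2.8
   vertex 0.2 2.0 0.2
   vertex 3.0 0.6 1.2
  endloop
 endfacet
 facet normal 0.269 -0.070 0.960
  outer loop
   vertex 0.4 0.6 2.8
   vertex 2.4 2.8 2.4
   vertex 0.0 1.8 3.0
  endloop
 endfacet
 facet normal 0.499 -0.306 0.811
  outer loop
   vertex 0.4 0.6 2.8
   vertex 3.0 0.6 1.2
   vertex 2.4 2.8 2.4
  endloop
 endfacet
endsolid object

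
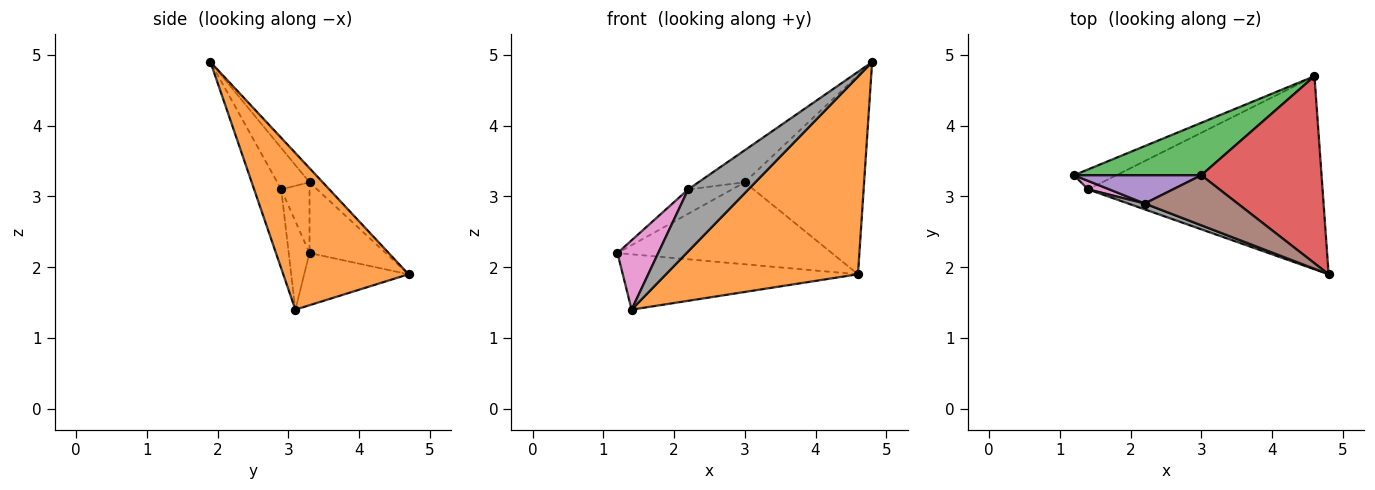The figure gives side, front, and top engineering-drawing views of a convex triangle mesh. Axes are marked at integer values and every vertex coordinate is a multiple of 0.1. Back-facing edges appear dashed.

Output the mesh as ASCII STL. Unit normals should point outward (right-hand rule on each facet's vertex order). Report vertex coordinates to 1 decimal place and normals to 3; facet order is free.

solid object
 facet normal -0.385 0.868 -0.313
  outer loop
   vertex 1.4 3.1 1.4
   vertex 1.2 3.3 2.2
   vertex 4.6 4.7 1.9
  endloop
 endfacet
 facet normal 0.423 -0.648 -0.633
  outer loop
   vertex 1.4 3.1 1.4
   vertex 4.6 4.7 1.9
   vertex 4.8 1.9 4.9
  endloop
 endfacet
 facet normal -0.287 0.807 0.516
  outer loop
   vertex 3.0 3.3 3.2
   vertex 4.6 4.7 1.9
   vertex 1.2 3.3 2.2
  endloop
 endfacet
 facet normal -0.080 0.726 0.683
  outer loop
   vertex 3.0 3.3 3.2
   vertex 4.8 1.9 4.9
   vertex 4.6 4.7 1.9
  endloop
 endfacet
 facet normal -0.388 0.601 0.698
  outer loop
   vertex 2.2 2.9 3.1
   vertex 3.0 3.3 3.2
   vertex 1.2 3.3 2.2
  endloop
 endfacet
 facet normal -0.351 0.505 0.788
  outer loop
   vertex 2.2 2.9 3.1
   vertex 4.8 1.9 4.9
   vertex 3.0 3.3 3.2
  endloop
 endfacet
 facet normal -0.452 -0.886 0.108
  outer loop
   vertex 2.2 2.9 3.1
   vertex 1.2 3.3 2.2
   vertex 1.4 3.1 1.4
  endloop
 endfacet
 facet normal -0.409 -0.909 0.085
  outer loop
   vertex 2.2 2.9 3.1
   vertex 1.4 3.1 1.4
   vertex 4.8 1.9 4.9
  endloop
 endfacet
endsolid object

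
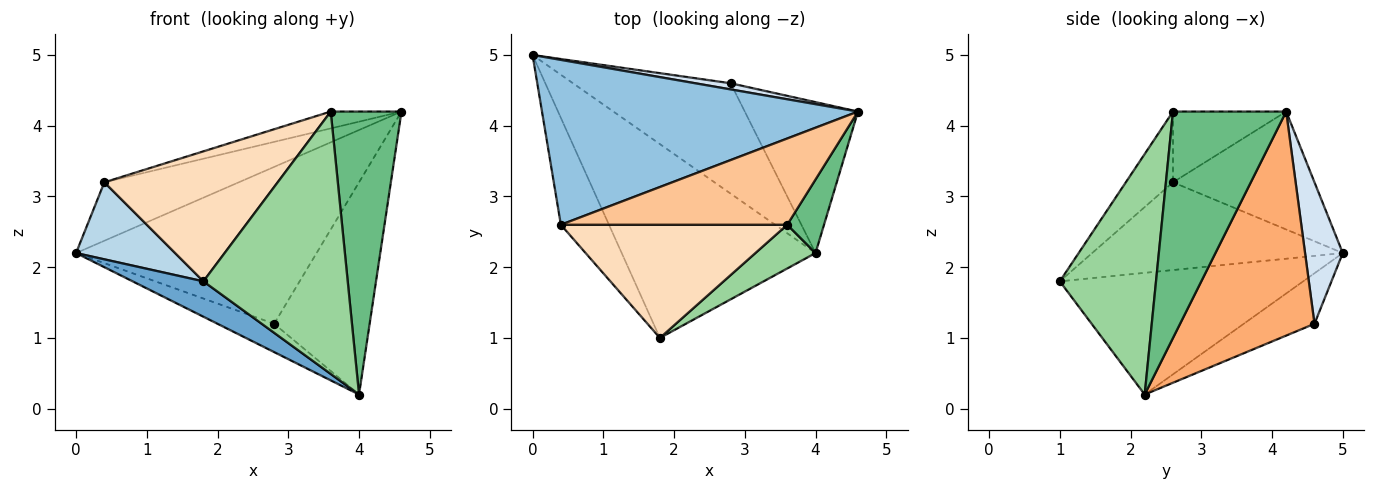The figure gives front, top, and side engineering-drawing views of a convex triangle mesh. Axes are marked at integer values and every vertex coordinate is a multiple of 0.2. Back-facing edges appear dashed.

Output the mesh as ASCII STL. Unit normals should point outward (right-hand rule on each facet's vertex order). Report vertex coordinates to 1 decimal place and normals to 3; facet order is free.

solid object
 facet normal -0.525 -0.153 -0.837
  outer loop
   vertex 4.0 2.2 0.2
   vertex 1.8 1.0 1.8
   vertex 0.0 5.0 2.2
  endloop
 endfacet
 facet normal -0.332 0.315 0.889
  outer loop
   vertex 0.4 2.6 3.2
   vertex 4.6 4.2 4.2
   vertex 0.0 5.0 2.2
  endloop
 endfacet
 facet normal -0.828 -0.327 -0.454
  outer loop
   vertex 0.4 2.6 3.2
   vertex 0.0 5.0 2.2
   vertex 1.8 1.0 1.8
  endloop
 endfacet
 facet normal 0.155 0.987 0.039
  outer loop
   vertex 2.8 4.6 1.2
   vertex 0.0 5.0 2.2
   vertex 4.6 4.2 4.2
  endloop
 endfacet
 facet normal -0.297 0.237 -0.925
  outer loop
   vertex 2.8 4.6 1.2
   vertex 4.0 2.2 0.2
   vertex 0.0 5.0 2.2
  endloop
 endfacet
 facet normal 0.754 0.536 -0.381
  outer loop
   vertex 2.8 4.6 1.2
   vertex 4.6 4.2 4.2
   vertex 4.0 2.2 0.2
  endloop
 endfacet
 facet normal -0.293 0.183 0.938
  outer loop
   vertex 3.6 2.6 4.2
   vertex 4.6 4.2 4.2
   vertex 0.4 2.6 3.2
  endloop
 endfacet
 facet normal -0.201 -0.739 0.643
  outer loop
   vertex 3.6 2.6 4.2
   vertex 0.4 2.6 3.2
   vertex 1.8 1.0 1.8
  endloop
 endfacet
 facet normal 0.840 -0.525 0.137
  outer loop
   vertex 3.6 2.6 4.2
   vertex 4.0 2.2 0.2
   vertex 4.6 4.2 4.2
  endloop
 endfacet
 facet normal 0.549 -0.824 0.137
  outer loop
   vertex 3.6 2.6 4.2
   vertex 1.8 1.0 1.8
   vertex 4.0 2.2 0.2
  endloop
 endfacet
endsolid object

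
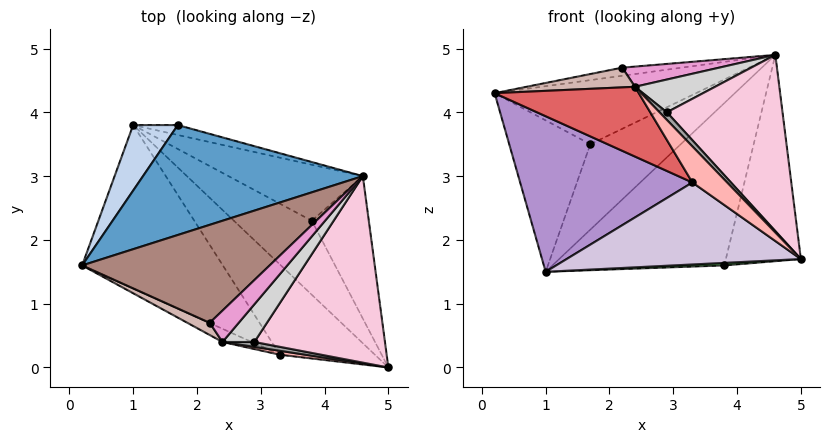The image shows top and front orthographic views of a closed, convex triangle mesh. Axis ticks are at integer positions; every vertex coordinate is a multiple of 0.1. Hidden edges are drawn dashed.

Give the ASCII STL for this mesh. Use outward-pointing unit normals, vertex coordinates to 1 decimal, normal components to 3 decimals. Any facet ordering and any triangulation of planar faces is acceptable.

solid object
 facet normal -0.268 0.485 0.832
  outer loop
   vertex 1.7 3.8 3.5
   vertex 0.2 1.6 4.3
   vertex 4.6 3.0 4.9
  endloop
 endfacet
 facet normal -0.750 0.607 0.263
  outer loop
   vertex 1.7 3.8 3.5
   vertex 1.0 3.8 1.5
   vertex 0.2 1.6 4.3
  endloop
 endfacet
 facet normal 0.313 0.943 -0.110
  outer loop
   vertex 1.7 3.8 3.5
   vertex 4.6 3.0 4.9
   vertex 1.0 3.8 1.5
  endloop
 endfacet
 facet normal 0.852 0.431 -0.298
  outer loop
   vertex 3.8 2.3 1.6
   vertex 4.6 3.0 4.9
   vertex 5.0 0.0 1.7
  endloop
 endfacet
 facet normal 0.017 -0.034 -0.999
  outer loop
   vertex 3.8 2.3 1.6
   vertex 5.0 0.0 1.7
   vertex 1.0 3.8 1.5
  endloop
 endfacet
 facet normal 0.460 0.839 -0.290
  outer loop
   vertex 3.8 2.3 1.6
   vertex 1.0 3.8 1.5
   vertex 4.6 3.0 4.9
  endloop
 endfacet
 facet normal -0.467 -0.869 -0.164
  outer loop
   vertex 3.3 0.2 2.9
   vertex 2.4 0.4 4.4
   vertex 0.2 1.6 4.3
  endloop
 endfacet
 facet normal -0.041 -0.993 0.108
  outer loop
   vertex 3.3 0.2 2.9
   vertex 5.0 0.0 1.7
   vertex 2.4 0.4 4.4
  endloop
 endfacet
 facet normal -0.538 -0.581 -0.610
  outer loop
   vertex 3.3 0.2 2.9
   vertex 0.2 1.6 4.3
   vertex 1.0 3.8 1.5
  endloop
 endfacet
 facet normal -0.516 -0.576 -0.634
  outer loop
   vertex 3.3 0.2 2.9
   vertex 1.0 3.8 1.5
   vertex 5.0 0.0 1.7
  endloop
 endfacet
 facet normal -0.160 0.081 0.984
  outer loop
   vertex 2.2 0.7 4.7
   vertex 4.6 3.0 4.9
   vertex 0.2 1.6 4.3
  endloop
 endfacet
 facet normal -0.439 -0.765 0.472
  outer loop
   vertex 2.2 0.7 4.7
   vertex 0.2 1.6 4.3
   vertex 2.4 0.4 4.4
  endloop
 endfacet
 facet normal 0.409 -0.494 0.767
  outer loop
   vertex 2.2 0.7 4.7
   vertex 2.4 0.4 4.4
   vertex 4.6 3.0 4.9
  endloop
 endfacet
 facet normal 0.554 -0.572 0.605
  outer loop
   vertex 2.9 0.4 4.0
   vertex 5.0 0.0 1.7
   vertex 4.6 3.0 4.9
  endloop
 endfacet
 facet normal 0.398 -0.771 0.497
  outer loop
   vertex 2.9 0.4 4.0
   vertex 2.4 0.4 4.4
   vertex 5.0 0.0 1.7
  endloop
 endfacet
 facet normal 0.517 -0.562 0.646
  outer loop
   vertex 2.9 0.4 4.0
   vertex 4.6 3.0 4.9
   vertex 2.4 0.4 4.4
  endloop
 endfacet
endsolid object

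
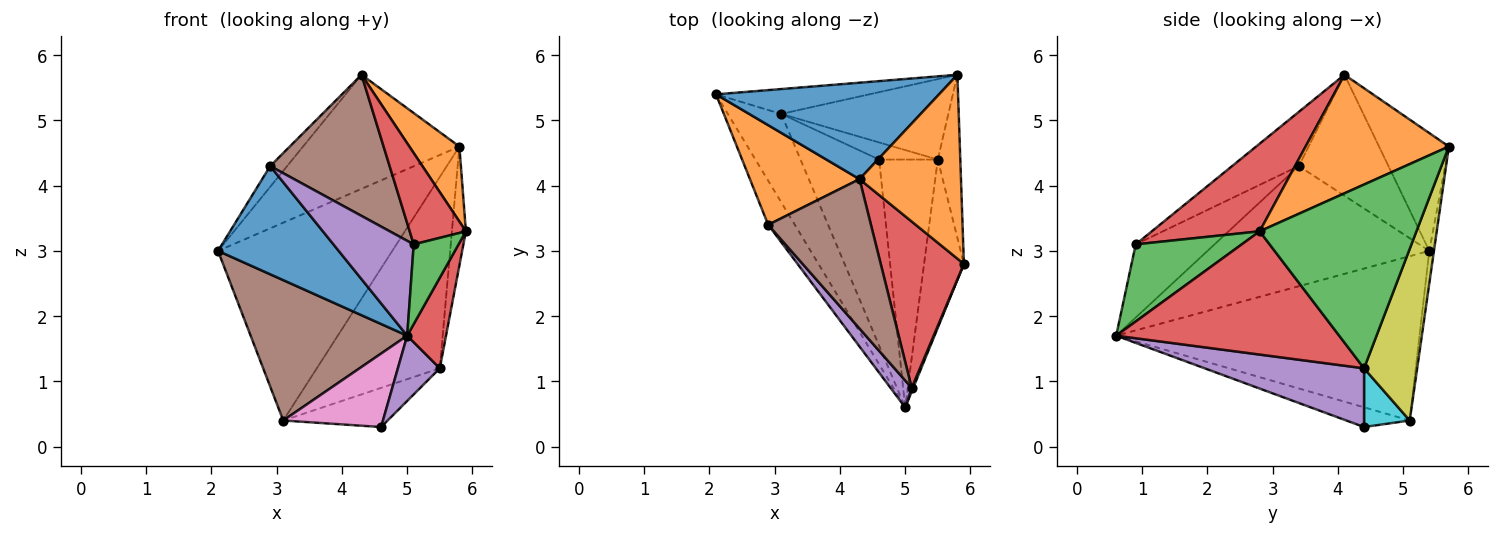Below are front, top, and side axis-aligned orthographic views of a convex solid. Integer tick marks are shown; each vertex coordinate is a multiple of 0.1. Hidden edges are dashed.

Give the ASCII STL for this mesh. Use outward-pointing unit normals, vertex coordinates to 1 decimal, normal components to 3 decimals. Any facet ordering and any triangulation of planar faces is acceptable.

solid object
 facet normal -0.323 0.723 0.611
  outer loop
   vertex 4.3 4.1 5.7
   vertex 5.8 5.7 4.6
   vertex 2.1 5.4 3.0
  endloop
 endfacet
 facet normal 0.734 -0.256 0.628
  outer loop
   vertex 4.3 4.1 5.7
   vertex 5.9 2.8 3.3
   vertex 5.8 5.7 4.6
  endloop
 endfacet
 facet normal 0.989 0.088 -0.121
  outer loop
   vertex 5.5 4.4 1.2
   vertex 5.8 5.7 4.6
   vertex 5.9 2.8 3.3
  endloop
 endfacet
 facet normal 0.939 -0.163 -0.303
  outer loop
   vertex 5.5 4.4 1.2
   vertex 5.9 2.8 3.3
   vertex 5.0 0.6 1.7
  endloop
 endfacet
 facet normal 0.695 -0.183 -0.695
  outer loop
   vertex 5.5 4.4 1.2
   vertex 5.0 0.6 1.7
   vertex 4.6 4.4 0.3
  endloop
 endfacet
 facet normal -0.854 -0.441 -0.278
  outer loop
   vertex 3.1 5.1 0.4
   vertex 5.0 0.6 1.7
   vertex 2.1 5.4 3.0
  endloop
 endfacet
 facet normal -0.227 -0.358 -0.906
  outer loop
   vertex 3.1 5.1 0.4
   vertex 4.6 4.4 0.3
   vertex 5.0 0.6 1.7
  endloop
 endfacet
 facet normal -0.027 0.992 -0.125
  outer loop
   vertex 3.1 5.1 0.4
   vertex 2.1 5.4 3.0
   vertex 5.8 5.7 4.6
  endloop
 endfacet
 facet normal 0.370 0.856 -0.360
  outer loop
   vertex 3.1 5.1 0.4
   vertex 5.8 5.7 4.6
   vertex 5.5 4.4 1.2
  endloop
 endfacet
 facet normal 0.372 0.850 -0.372
  outer loop
   vertex 3.1 5.1 0.4
   vertex 5.5 4.4 1.2
   vertex 4.6 4.4 0.3
  endloop
 endfacet
 facet normal -0.862 -0.469 -0.191
  outer loop
   vertex 2.9 3.4 4.3
   vertex 2.1 5.4 3.0
   vertex 5.0 0.6 1.7
  endloop
 endfacet
 facet normal -0.734 0.139 0.665
  outer loop
   vertex 2.9 3.4 4.3
   vertex 4.3 4.1 5.7
   vertex 2.1 5.4 3.0
  endloop
 endfacet
 facet normal 0.921 -0.390 0.018
  outer loop
   vertex 5.1 0.9 3.1
   vertex 5.0 0.6 1.7
   vertex 5.9 2.8 3.3
  endloop
 endfacet
 facet normal 0.679 -0.353 0.644
  outer loop
   vertex 5.1 0.9 3.1
   vertex 5.9 2.8 3.3
   vertex 4.3 4.1 5.7
  endloop
 endfacet
 facet normal -0.686 -0.700 0.199
  outer loop
   vertex 5.1 0.9 3.1
   vertex 2.9 3.4 4.3
   vertex 5.0 0.6 1.7
  endloop
 endfacet
 facet normal -0.358 -0.641 0.679
  outer loop
   vertex 5.1 0.9 3.1
   vertex 4.3 4.1 5.7
   vertex 2.9 3.4 4.3
  endloop
 endfacet
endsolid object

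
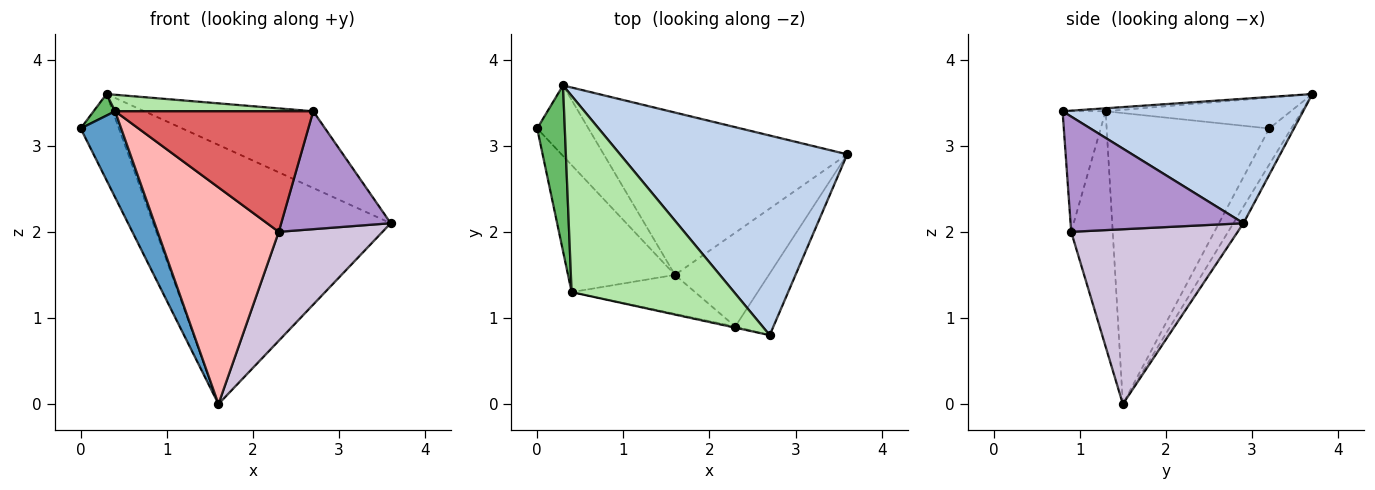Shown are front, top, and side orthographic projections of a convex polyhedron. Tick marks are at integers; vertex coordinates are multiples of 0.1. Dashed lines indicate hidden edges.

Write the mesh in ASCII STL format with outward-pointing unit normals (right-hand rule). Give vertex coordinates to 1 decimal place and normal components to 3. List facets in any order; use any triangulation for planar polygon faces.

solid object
 facet normal -0.914 -0.228 -0.336
  outer loop
   vertex 0.4 1.3 3.4
   vertex 0.0 3.2 3.2
   vertex 1.6 1.5 0.0
  endloop
 endfacet
 facet normal 0.455 0.319 0.831
  outer loop
   vertex 0.3 3.7 3.6
   vertex 2.7 0.8 3.4
   vertex 3.6 2.9 2.1
  endloop
 endfacet
 facet normal -0.406 0.707 -0.579
  outer loop
   vertex 0.3 3.7 3.6
   vertex 1.6 1.5 0.0
   vertex 0.0 3.2 3.2
  endloop
 endfacet
 facet normal -0.036 0.847 -0.531
  outer loop
   vertex 0.3 3.7 3.6
   vertex 3.6 2.9 2.1
   vertex 1.6 1.5 0.0
  endloop
 endfacet
 facet normal -0.742 -0.086 0.665
  outer loop
   vertex 0.3 3.7 3.6
   vertex 0.0 3.2 3.2
   vertex 0.4 1.3 3.4
  endloop
 endfacet
 facet normal -0.018 -0.084 0.996
  outer loop
   vertex 0.3 3.7 3.6
   vertex 0.4 1.3 3.4
   vertex 2.7 0.8 3.4
  endloop
 endfacet
 facet normal -0.212 -0.977 -0.009
  outer loop
   vertex 2.3 0.9 2.0
   vertex 2.7 0.8 3.4
   vertex 0.4 1.3 3.4
  endloop
 endfacet
 facet normal -0.320 -0.932 -0.168
  outer loop
   vertex 2.3 0.9 2.0
   vertex 0.4 1.3 3.4
   vertex 1.6 1.5 0.0
  endloop
 endfacet
 facet normal 0.814 -0.515 -0.269
  outer loop
   vertex 2.3 0.9 2.0
   vertex 3.6 2.9 2.1
   vertex 2.7 0.8 3.4
  endloop
 endfacet
 facet normal 0.772 -0.481 -0.415
  outer loop
   vertex 2.3 0.9 2.0
   vertex 1.6 1.5 0.0
   vertex 3.6 2.9 2.1
  endloop
 endfacet
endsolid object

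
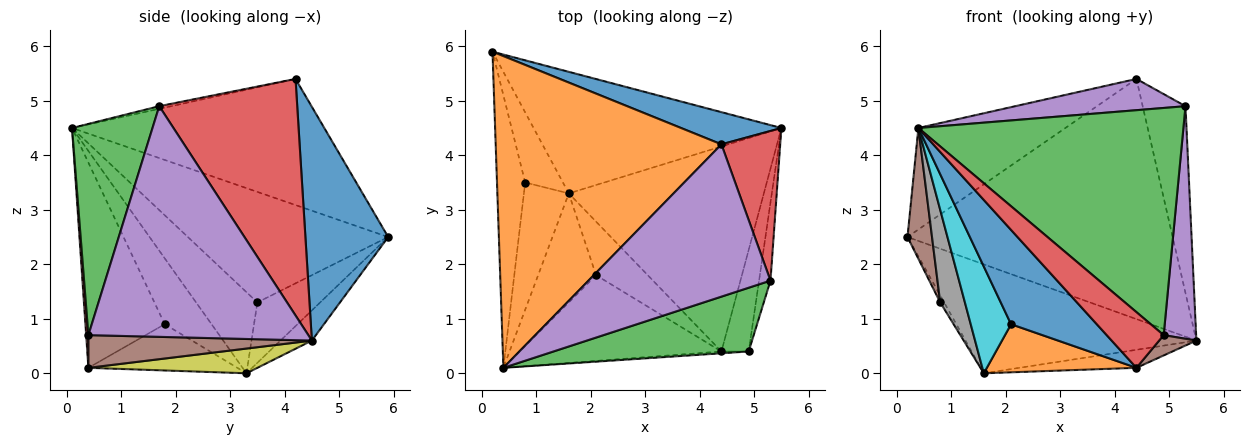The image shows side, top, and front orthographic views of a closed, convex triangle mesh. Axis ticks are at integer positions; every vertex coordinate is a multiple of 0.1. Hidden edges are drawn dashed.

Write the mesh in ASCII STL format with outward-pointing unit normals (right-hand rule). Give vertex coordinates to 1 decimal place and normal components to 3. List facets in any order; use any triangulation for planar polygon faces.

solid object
 facet normal 0.296 0.947 0.127
  outer loop
   vertex 4.4 4.2 5.4
   vertex 5.5 4.5 0.6
   vertex 0.2 5.9 2.5
  endloop
 endfacet
 facet normal -0.469 0.273 0.840
  outer loop
   vertex 4.4 4.2 5.4
   vertex 0.2 5.9 2.5
   vertex 0.4 0.1 4.5
  endloop
 endfacet
 facet normal -0.090 0.665 -0.742
  outer loop
   vertex 1.6 3.3 0.0
   vertex 0.2 5.9 2.5
   vertex 5.5 4.5 0.6
  endloop
 endfacet
 facet normal 0.929 0.288 0.231
  outer loop
   vertex 5.3 1.7 4.9
   vertex 5.5 4.5 0.6
   vertex 4.4 4.2 5.4
  endloop
 endfacet
 facet normal -0.014 -0.201 0.979
  outer loop
   vertex 5.3 1.7 4.9
   vertex 4.4 4.2 5.4
   vertex 0.4 0.1 4.5
  endloop
 endfacet
 facet normal -0.962 -0.118 -0.245
  outer loop
   vertex 0.8 3.5 1.3
   vertex 0.4 0.1 4.5
   vertex 0.2 5.9 2.5
  endloop
 endfacet
 facet normal -0.847 0.053 -0.529
  outer loop
   vertex 0.8 3.5 1.3
   vertex 0.2 5.9 2.5
   vertex 1.6 3.3 0.0
  endloop
 endfacet
 facet normal -0.825 -0.333 -0.457
  outer loop
   vertex 0.8 3.5 1.3
   vertex 1.6 3.3 0.0
   vertex 0.4 0.1 4.5
  endloop
 endfacet
 facet normal 0.125 0.087 -0.988
  outer loop
   vertex 4.4 0.4 0.1
   vertex 1.6 3.3 0.0
   vertex 5.5 4.5 0.6
  endloop
 endfacet
 facet normal -0.631 -0.543 -0.554
  outer loop
   vertex 2.1 1.8 0.9
   vertex 0.4 0.1 4.5
   vertex 1.6 3.3 0.0
  endloop
 endfacet
 facet normal -0.565 -0.611 -0.555
  outer loop
   vertex 2.1 1.8 0.9
   vertex 4.4 0.4 0.1
   vertex 0.4 0.1 4.5
  endloop
 endfacet
 facet normal -0.554 -0.556 -0.619
  outer loop
   vertex 2.1 1.8 0.9
   vertex 1.6 3.3 0.0
   vertex 4.4 0.4 0.1
  endloop
 endfacet
 facet normal 0.281 -0.924 0.259
  outer loop
   vertex 4.9 0.4 0.7
   vertex 5.3 1.7 4.9
   vertex 0.4 0.1 4.5
  endloop
 endfacet
 facet normal 0.039 -0.999 -0.033
  outer loop
   vertex 4.9 0.4 0.7
   vertex 0.4 0.1 4.5
   vertex 4.4 0.4 0.1
  endloop
 endfacet
 facet normal 0.988 -0.146 -0.049
  outer loop
   vertex 4.9 0.4 0.7
   vertex 5.5 4.5 0.6
   vertex 5.3 1.7 4.9
  endloop
 endfacet
 facet normal 0.762 -0.127 -0.635
  outer loop
   vertex 4.9 0.4 0.7
   vertex 4.4 0.4 0.1
   vertex 5.5 4.5 0.6
  endloop
 endfacet
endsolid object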